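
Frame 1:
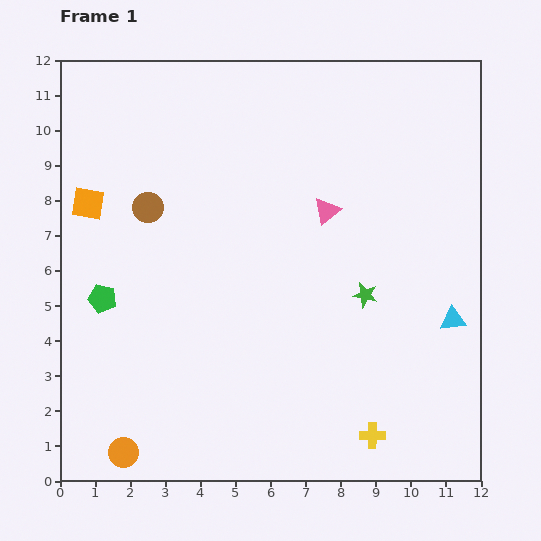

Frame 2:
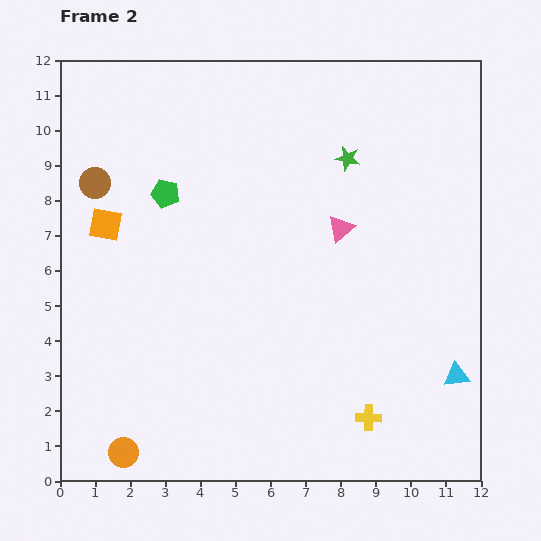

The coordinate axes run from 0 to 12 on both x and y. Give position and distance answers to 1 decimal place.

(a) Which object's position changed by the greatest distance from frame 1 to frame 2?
the green star

(moved 3.9; next 3.5)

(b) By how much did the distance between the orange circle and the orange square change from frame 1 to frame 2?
-0.7

Distance in frame 1: 7.2. Distance in frame 2: 6.5.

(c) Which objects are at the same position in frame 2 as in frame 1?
the orange circle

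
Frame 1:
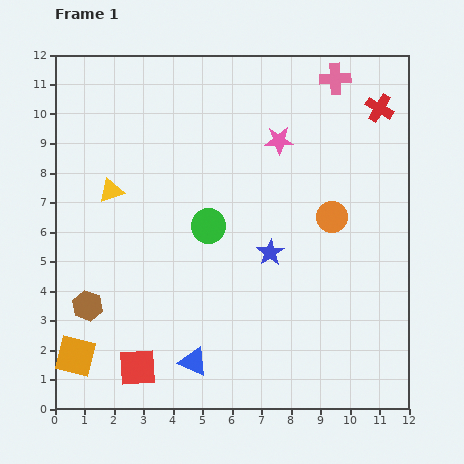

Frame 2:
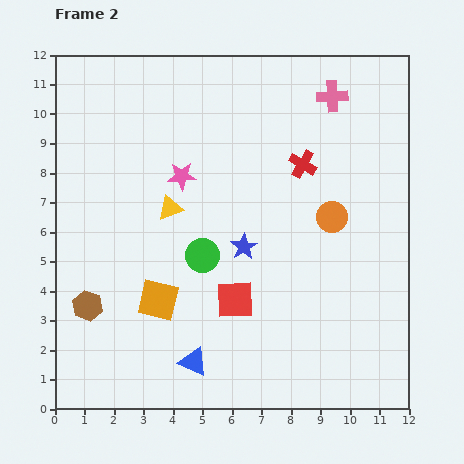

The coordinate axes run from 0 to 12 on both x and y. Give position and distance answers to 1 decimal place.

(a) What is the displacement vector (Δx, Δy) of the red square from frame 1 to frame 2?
(3.3, 2.3)

The red square was at (2.8, 1.4) in frame 1 and (6.1, 3.7) in frame 2.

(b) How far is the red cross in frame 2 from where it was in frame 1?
3.2

The red cross moved from (11.0, 10.2) to (8.4, 8.3), a distance of √(2.6² + 1.9²) ≈ 3.2.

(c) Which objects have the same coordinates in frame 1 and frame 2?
the brown hexagon, the blue triangle, the orange circle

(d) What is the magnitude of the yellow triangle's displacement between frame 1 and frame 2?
2.1

The yellow triangle moved from (1.9, 7.4) to (3.9, 6.8), a distance of √(2.0² + 0.6²) ≈ 2.1.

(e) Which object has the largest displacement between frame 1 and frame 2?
the red square

(moved 4.0; next 3.5)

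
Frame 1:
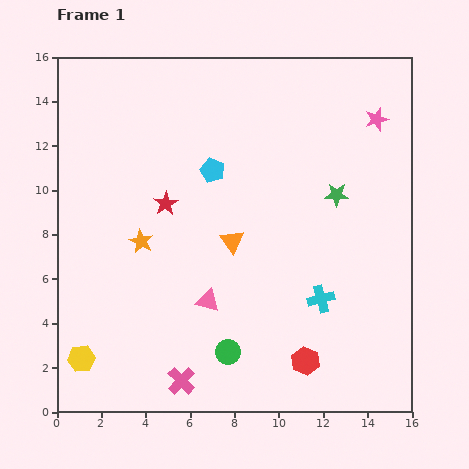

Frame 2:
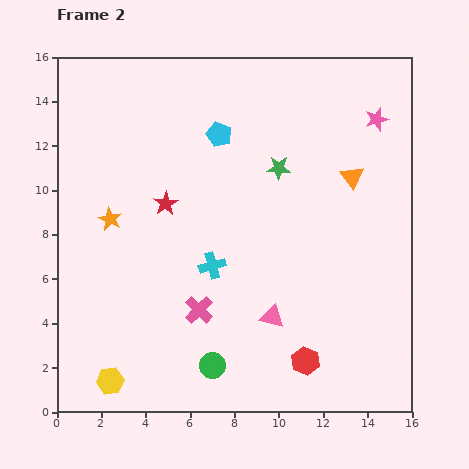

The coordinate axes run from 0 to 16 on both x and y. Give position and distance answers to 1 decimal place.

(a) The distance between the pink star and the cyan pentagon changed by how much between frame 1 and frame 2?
-0.6

Distance in frame 1: 7.7. Distance in frame 2: 7.1.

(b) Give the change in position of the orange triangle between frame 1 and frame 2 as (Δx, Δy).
(5.4, 2.9)

The orange triangle was at (7.9, 7.7) in frame 1 and (13.3, 10.6) in frame 2.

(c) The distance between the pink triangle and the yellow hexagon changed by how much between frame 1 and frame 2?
+1.6

Distance in frame 1: 6.3. Distance in frame 2: 7.9.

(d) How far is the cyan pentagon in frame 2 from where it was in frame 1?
1.6

The cyan pentagon moved from (7.0, 10.9) to (7.3, 12.5), a distance of √(0.3² + 1.6²) ≈ 1.6.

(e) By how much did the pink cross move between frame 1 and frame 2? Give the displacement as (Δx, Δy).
(0.8, 3.2)

The pink cross was at (5.6, 1.4) in frame 1 and (6.4, 4.6) in frame 2.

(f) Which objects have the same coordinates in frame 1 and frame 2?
the red hexagon, the red star, the pink star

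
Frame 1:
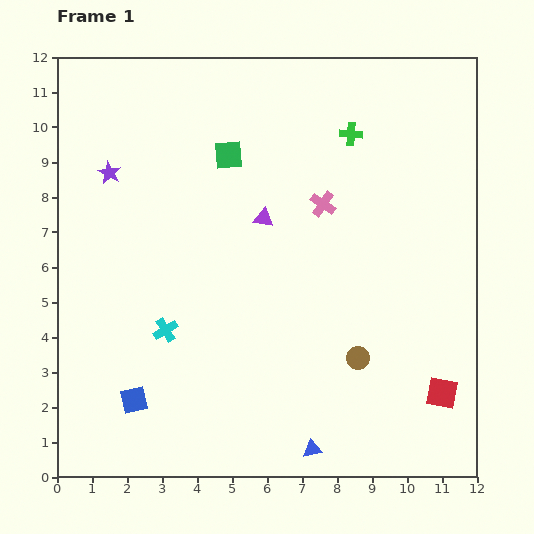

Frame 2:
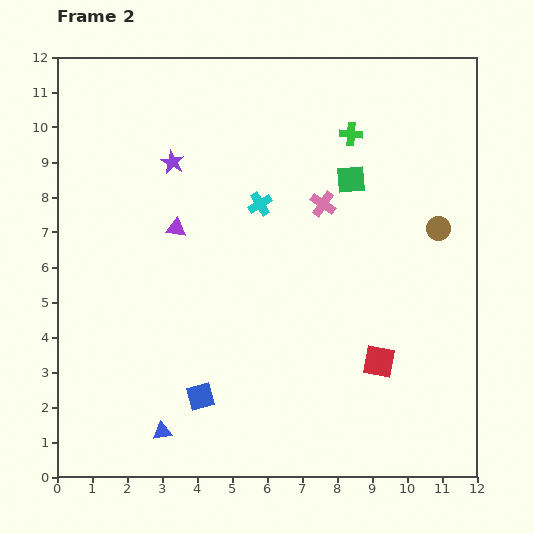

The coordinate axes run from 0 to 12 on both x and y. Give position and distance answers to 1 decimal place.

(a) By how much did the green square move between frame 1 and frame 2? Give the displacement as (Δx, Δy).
(3.5, -0.7)

The green square was at (4.9, 9.2) in frame 1 and (8.4, 8.5) in frame 2.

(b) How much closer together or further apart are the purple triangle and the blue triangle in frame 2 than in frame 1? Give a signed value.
-0.9

Distance in frame 1: 6.7. Distance in frame 2: 5.8.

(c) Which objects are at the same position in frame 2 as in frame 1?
the green cross, the pink cross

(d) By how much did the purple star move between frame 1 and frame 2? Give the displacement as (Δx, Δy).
(1.8, 0.3)

The purple star was at (1.5, 8.7) in frame 1 and (3.3, 9.0) in frame 2.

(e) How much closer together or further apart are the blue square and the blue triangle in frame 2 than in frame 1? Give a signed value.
-3.8

Distance in frame 1: 5.3. Distance in frame 2: 1.5.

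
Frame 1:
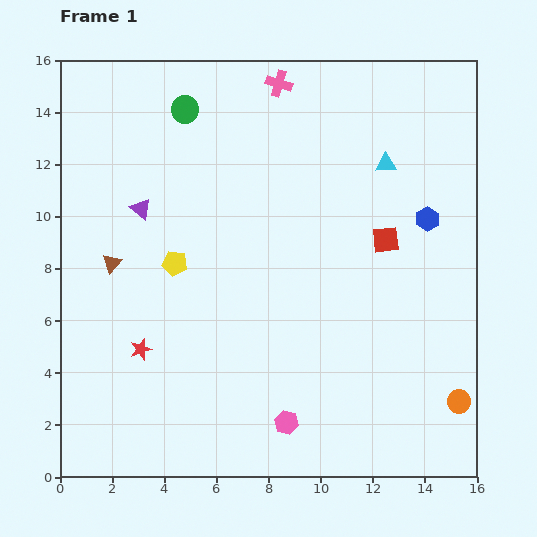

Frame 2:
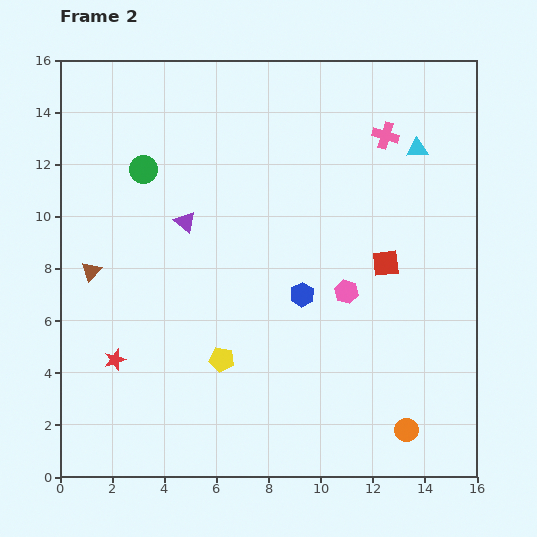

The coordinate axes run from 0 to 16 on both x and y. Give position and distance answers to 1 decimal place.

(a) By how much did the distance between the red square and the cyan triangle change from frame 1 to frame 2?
+1.7

Distance in frame 1: 2.9. Distance in frame 2: 4.6.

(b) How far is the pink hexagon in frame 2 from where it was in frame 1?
5.5

The pink hexagon moved from (8.7, 2.1) to (11.0, 7.1), a distance of √(2.3² + 5.0²) ≈ 5.5.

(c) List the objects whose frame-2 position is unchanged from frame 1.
none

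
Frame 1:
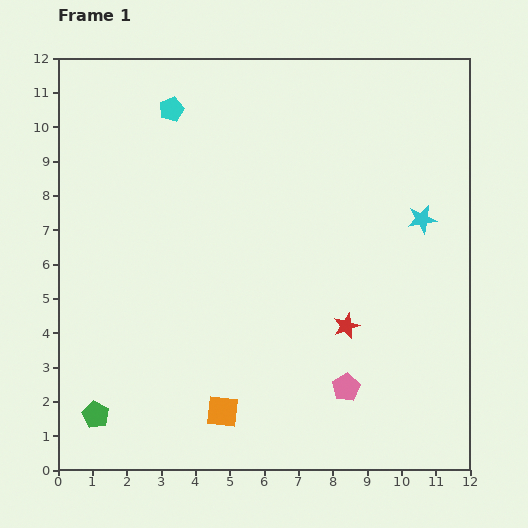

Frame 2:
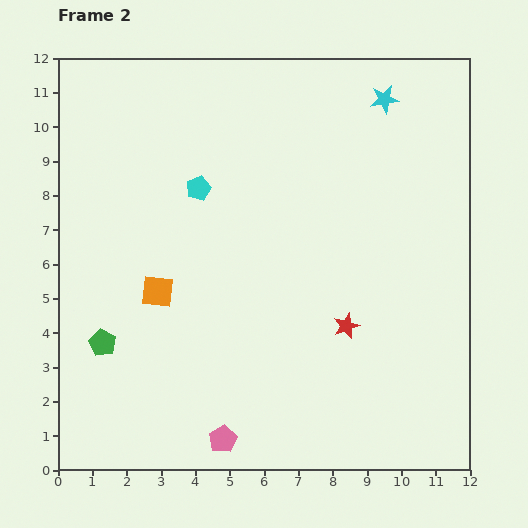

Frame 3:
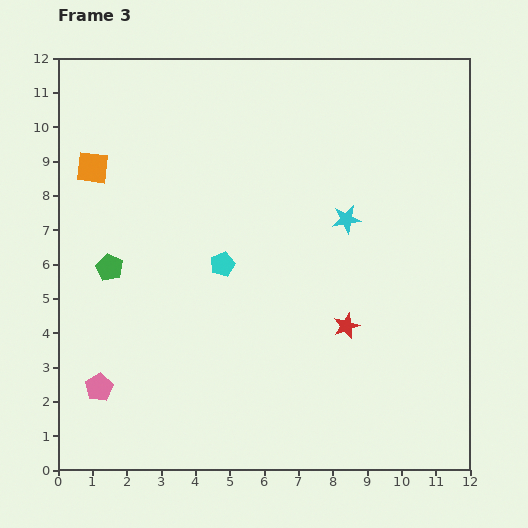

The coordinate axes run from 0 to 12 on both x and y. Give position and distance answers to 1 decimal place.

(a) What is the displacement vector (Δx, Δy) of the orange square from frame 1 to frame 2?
(-1.9, 3.5)

The orange square was at (4.8, 1.7) in frame 1 and (2.9, 5.2) in frame 2.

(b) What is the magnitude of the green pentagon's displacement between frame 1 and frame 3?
4.3

The green pentagon moved from (1.1, 1.6) to (1.5, 5.9), a distance of √(0.4² + 4.3²) ≈ 4.3.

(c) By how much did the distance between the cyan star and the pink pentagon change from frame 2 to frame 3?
-2.3

Distance in frame 2: 11.0. Distance in frame 3: 8.7.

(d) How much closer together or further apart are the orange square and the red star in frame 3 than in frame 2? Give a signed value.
+3.1

Distance in frame 2: 5.6. Distance in frame 3: 8.7.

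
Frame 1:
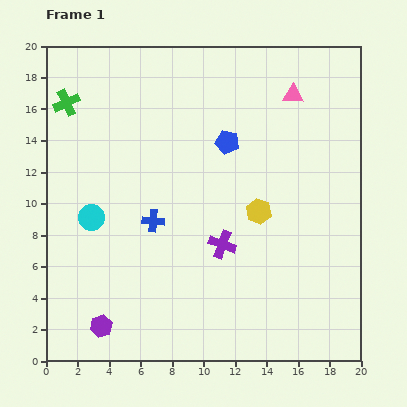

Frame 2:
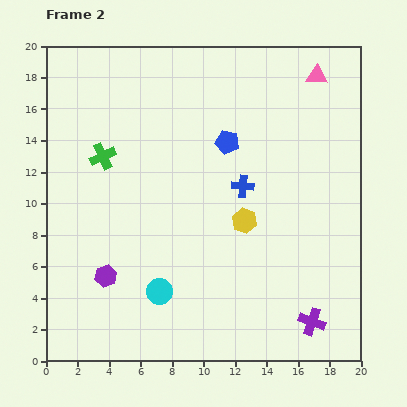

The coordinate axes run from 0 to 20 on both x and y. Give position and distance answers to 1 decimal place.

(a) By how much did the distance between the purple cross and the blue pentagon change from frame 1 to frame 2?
+6.1

Distance in frame 1: 6.5. Distance in frame 2: 12.6.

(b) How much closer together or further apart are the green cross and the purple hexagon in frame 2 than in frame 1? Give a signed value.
-6.8

Distance in frame 1: 14.4. Distance in frame 2: 7.6.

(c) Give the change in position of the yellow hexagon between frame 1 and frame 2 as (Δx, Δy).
(-0.9, -0.6)

The yellow hexagon was at (13.5, 9.5) in frame 1 and (12.6, 8.9) in frame 2.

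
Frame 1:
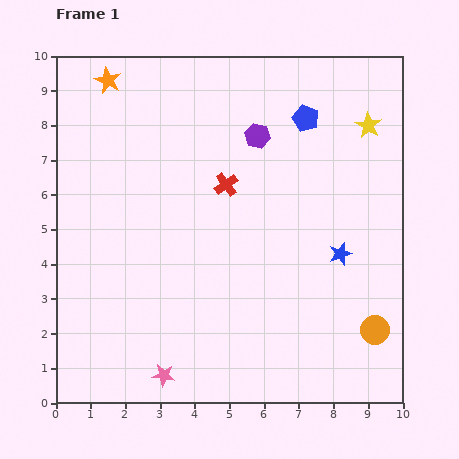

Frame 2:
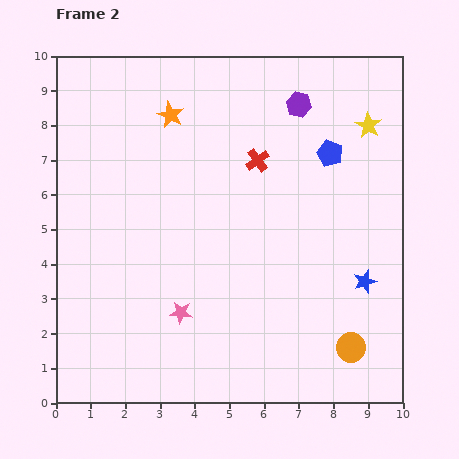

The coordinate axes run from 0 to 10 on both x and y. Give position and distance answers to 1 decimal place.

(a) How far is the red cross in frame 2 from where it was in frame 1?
1.1

The red cross moved from (4.9, 6.3) to (5.8, 7.0), a distance of √(0.9² + 0.7²) ≈ 1.1.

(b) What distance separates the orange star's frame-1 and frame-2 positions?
2.1

The orange star moved from (1.5, 9.3) to (3.3, 8.3), a distance of √(1.8² + 1.0²) ≈ 2.1.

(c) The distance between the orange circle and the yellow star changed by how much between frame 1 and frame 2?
+0.5

Distance in frame 1: 5.9. Distance in frame 2: 6.4.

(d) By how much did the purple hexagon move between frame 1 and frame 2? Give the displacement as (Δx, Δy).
(1.2, 0.9)

The purple hexagon was at (5.8, 7.7) in frame 1 and (7.0, 8.6) in frame 2.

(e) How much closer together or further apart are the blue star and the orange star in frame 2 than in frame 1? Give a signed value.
-1.0

Distance in frame 1: 8.4. Distance in frame 2: 7.4.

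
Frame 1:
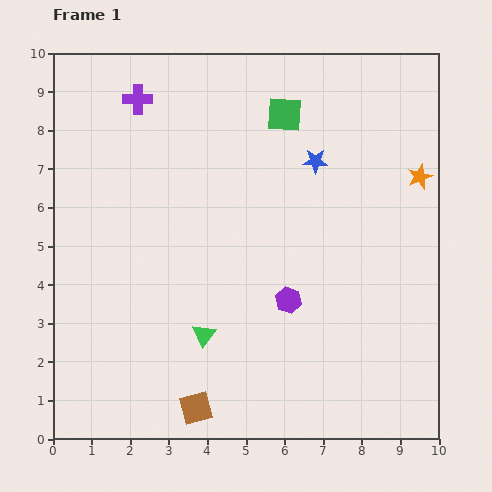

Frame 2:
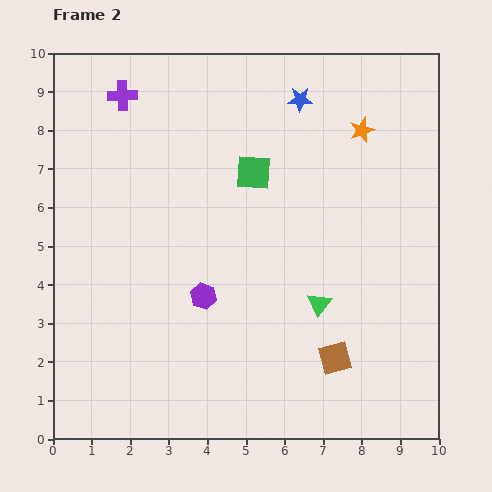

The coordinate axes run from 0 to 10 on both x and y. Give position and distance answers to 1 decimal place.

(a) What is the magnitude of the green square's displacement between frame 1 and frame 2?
1.7

The green square moved from (6.0, 8.4) to (5.2, 6.9), a distance of √(0.8² + 1.5²) ≈ 1.7.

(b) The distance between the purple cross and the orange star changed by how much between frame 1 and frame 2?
-1.3

Distance in frame 1: 7.6. Distance in frame 2: 6.3.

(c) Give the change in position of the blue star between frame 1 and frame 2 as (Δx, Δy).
(-0.4, 1.6)

The blue star was at (6.8, 7.2) in frame 1 and (6.4, 8.8) in frame 2.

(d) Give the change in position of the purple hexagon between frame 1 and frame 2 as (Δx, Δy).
(-2.2, 0.1)

The purple hexagon was at (6.1, 3.6) in frame 1 and (3.9, 3.7) in frame 2.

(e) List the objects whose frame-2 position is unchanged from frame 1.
none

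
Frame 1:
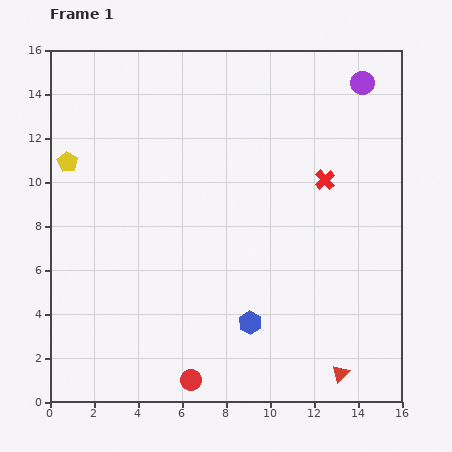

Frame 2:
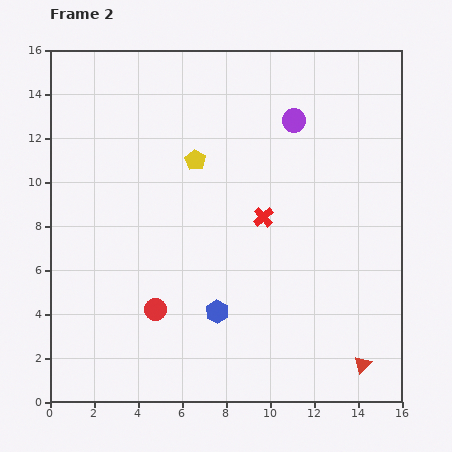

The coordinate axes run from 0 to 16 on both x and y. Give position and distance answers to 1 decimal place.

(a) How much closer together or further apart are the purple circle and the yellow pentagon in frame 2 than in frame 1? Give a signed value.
-9.1

Distance in frame 1: 13.9. Distance in frame 2: 4.8.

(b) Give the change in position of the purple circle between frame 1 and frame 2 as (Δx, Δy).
(-3.1, -1.7)

The purple circle was at (14.2, 14.5) in frame 1 and (11.1, 12.8) in frame 2.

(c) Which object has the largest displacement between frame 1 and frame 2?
the yellow pentagon

(moved 5.8; next 3.6)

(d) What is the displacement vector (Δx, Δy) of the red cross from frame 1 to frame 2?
(-2.8, -1.7)

The red cross was at (12.5, 10.1) in frame 1 and (9.7, 8.4) in frame 2.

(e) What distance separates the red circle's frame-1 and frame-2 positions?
3.6

The red circle moved from (6.4, 1.0) to (4.8, 4.2), a distance of √(1.6² + 3.2²) ≈ 3.6.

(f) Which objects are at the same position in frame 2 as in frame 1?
none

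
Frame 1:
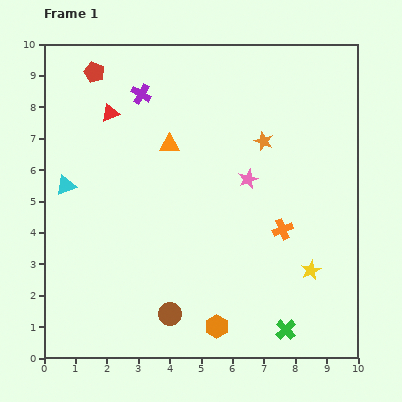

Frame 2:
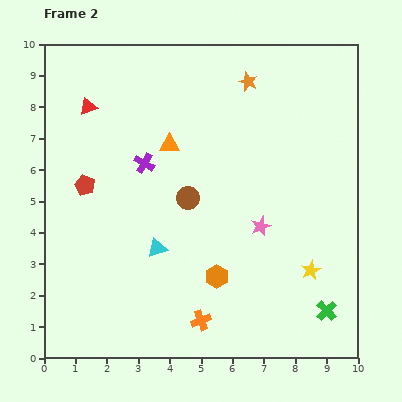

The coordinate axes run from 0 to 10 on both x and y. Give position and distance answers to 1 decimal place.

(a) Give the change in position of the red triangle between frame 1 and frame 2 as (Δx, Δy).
(-0.7, 0.2)

The red triangle was at (2.1, 7.8) in frame 1 and (1.4, 8.0) in frame 2.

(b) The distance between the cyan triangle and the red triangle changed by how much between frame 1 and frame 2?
+2.3

Distance in frame 1: 2.7. Distance in frame 2: 5.0.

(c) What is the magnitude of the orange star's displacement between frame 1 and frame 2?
2.0

The orange star moved from (7.0, 6.9) to (6.5, 8.8), a distance of √(0.5² + 1.9²) ≈ 2.0.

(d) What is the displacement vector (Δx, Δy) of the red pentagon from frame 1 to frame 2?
(-0.3, -3.6)

The red pentagon was at (1.6, 9.1) in frame 1 and (1.3, 5.5) in frame 2.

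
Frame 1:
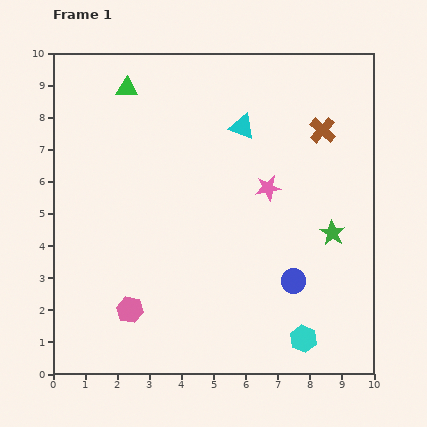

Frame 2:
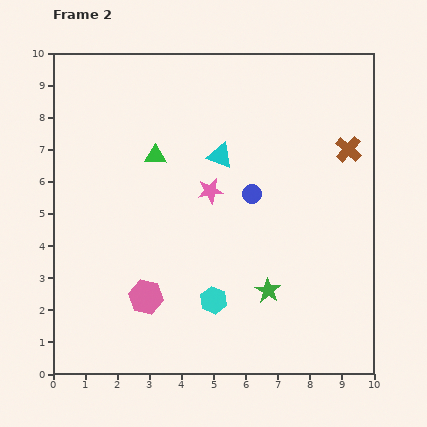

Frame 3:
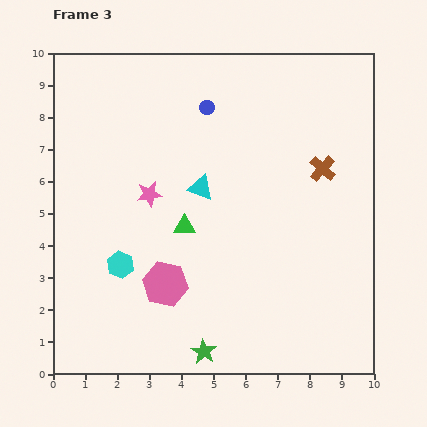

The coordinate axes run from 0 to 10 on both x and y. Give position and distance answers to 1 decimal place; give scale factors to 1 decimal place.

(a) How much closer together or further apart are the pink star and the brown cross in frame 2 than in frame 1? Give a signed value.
+2.0

Distance in frame 1: 2.5. Distance in frame 2: 4.5.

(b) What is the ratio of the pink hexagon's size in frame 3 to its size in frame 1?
1.7×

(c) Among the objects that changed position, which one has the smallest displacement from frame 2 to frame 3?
the pink hexagon

(moved 0.7)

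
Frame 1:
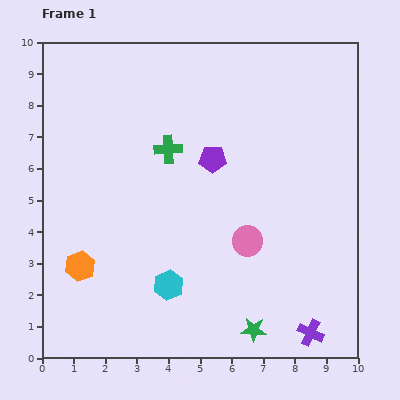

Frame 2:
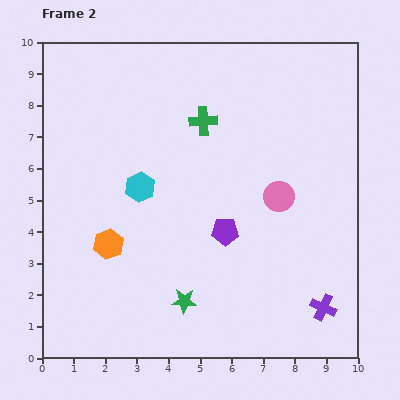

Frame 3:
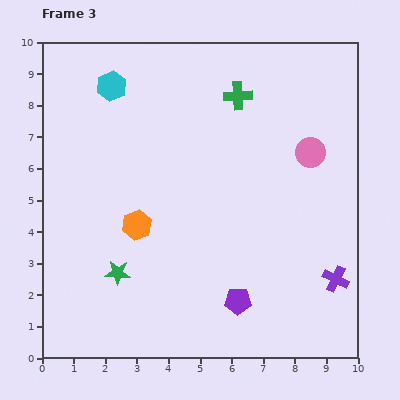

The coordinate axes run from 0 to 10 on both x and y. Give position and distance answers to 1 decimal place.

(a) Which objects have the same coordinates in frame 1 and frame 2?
none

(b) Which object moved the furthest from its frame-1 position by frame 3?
the cyan hexagon

(moved 6.6; next 4.7)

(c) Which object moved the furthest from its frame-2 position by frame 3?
the cyan hexagon

(moved 3.3; next 2.3)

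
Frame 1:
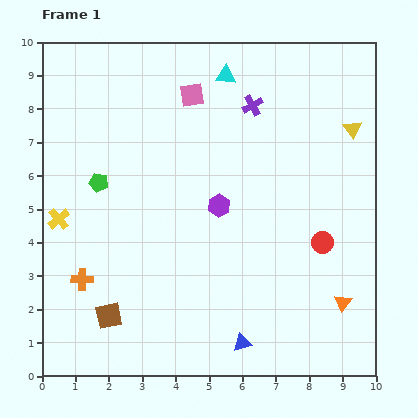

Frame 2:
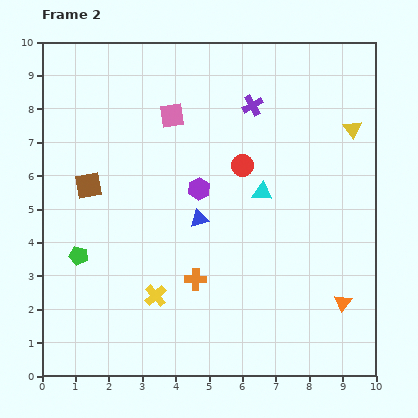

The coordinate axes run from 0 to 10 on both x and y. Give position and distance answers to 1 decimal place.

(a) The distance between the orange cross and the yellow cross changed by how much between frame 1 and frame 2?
-0.6

Distance in frame 1: 1.9. Distance in frame 2: 1.3.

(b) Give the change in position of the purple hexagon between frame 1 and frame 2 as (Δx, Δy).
(-0.6, 0.5)

The purple hexagon was at (5.3, 5.1) in frame 1 and (4.7, 5.6) in frame 2.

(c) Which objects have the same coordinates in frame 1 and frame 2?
the purple cross, the yellow triangle, the orange triangle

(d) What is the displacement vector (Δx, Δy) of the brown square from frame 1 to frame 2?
(-0.6, 3.9)

The brown square was at (2.0, 1.8) in frame 1 and (1.4, 5.7) in frame 2.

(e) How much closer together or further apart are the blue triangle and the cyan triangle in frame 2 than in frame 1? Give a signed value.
-5.9

Distance in frame 1: 8.0. Distance in frame 2: 2.1.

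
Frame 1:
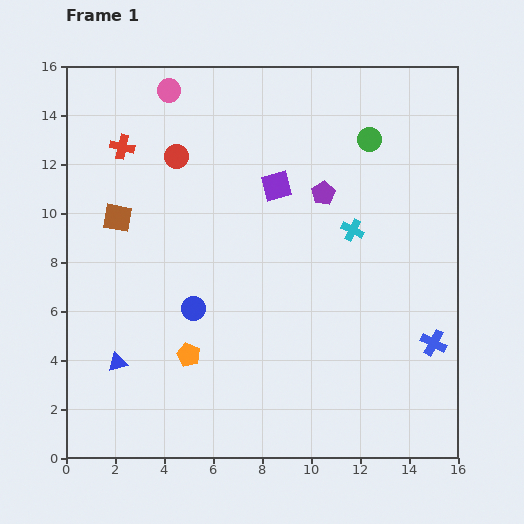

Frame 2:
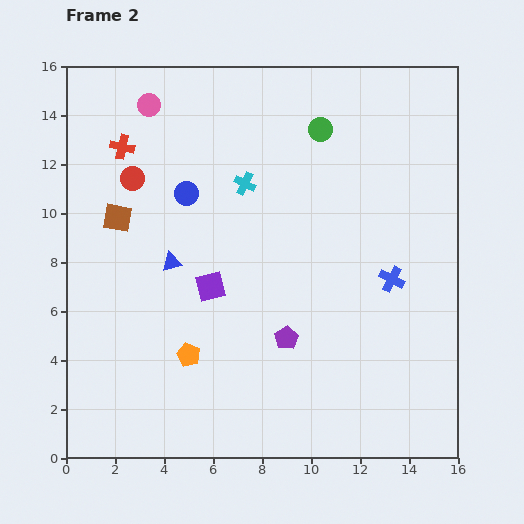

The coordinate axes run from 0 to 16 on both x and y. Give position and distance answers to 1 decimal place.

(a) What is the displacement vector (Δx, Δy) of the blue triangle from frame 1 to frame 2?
(2.2, 4.1)

The blue triangle was at (2.1, 3.9) in frame 1 and (4.3, 8.0) in frame 2.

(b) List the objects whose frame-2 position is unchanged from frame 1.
the brown square, the orange pentagon, the red cross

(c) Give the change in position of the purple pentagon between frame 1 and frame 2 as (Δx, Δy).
(-1.5, -5.9)

The purple pentagon was at (10.5, 10.8) in frame 1 and (9.0, 4.9) in frame 2.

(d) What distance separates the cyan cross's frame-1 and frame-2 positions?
4.8

The cyan cross moved from (11.7, 9.3) to (7.3, 11.2), a distance of √(4.4² + 1.9²) ≈ 4.8.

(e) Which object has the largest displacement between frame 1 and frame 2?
the purple pentagon

(moved 6.1; next 4.9)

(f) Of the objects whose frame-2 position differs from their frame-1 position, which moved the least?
the pink circle

(moved 1.0)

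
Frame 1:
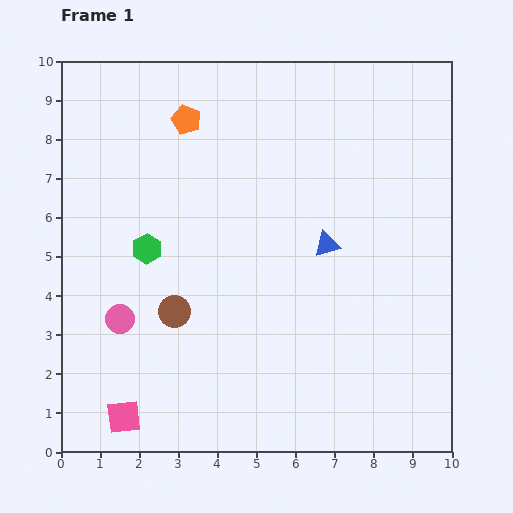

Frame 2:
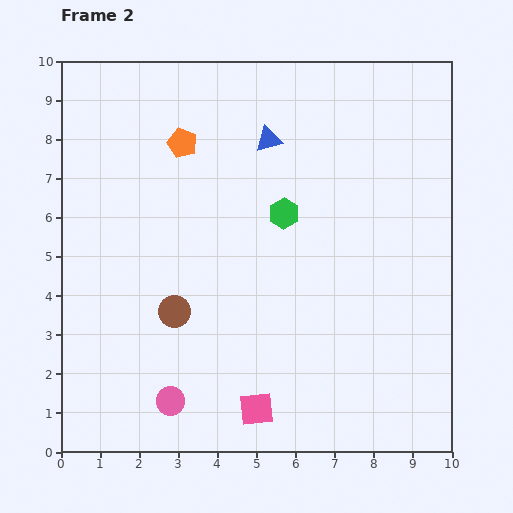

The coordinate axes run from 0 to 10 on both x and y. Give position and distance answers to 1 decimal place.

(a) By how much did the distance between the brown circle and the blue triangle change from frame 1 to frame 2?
+0.7

Distance in frame 1: 4.3. Distance in frame 2: 5.0.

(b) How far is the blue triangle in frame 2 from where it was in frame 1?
3.1

The blue triangle moved from (6.8, 5.3) to (5.3, 8.0), a distance of √(1.5² + 2.7²) ≈ 3.1.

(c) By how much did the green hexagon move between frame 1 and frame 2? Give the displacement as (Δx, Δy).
(3.5, 0.9)

The green hexagon was at (2.2, 5.2) in frame 1 and (5.7, 6.1) in frame 2.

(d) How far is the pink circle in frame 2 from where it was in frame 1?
2.5

The pink circle moved from (1.5, 3.4) to (2.8, 1.3), a distance of √(1.3² + 2.1²) ≈ 2.5.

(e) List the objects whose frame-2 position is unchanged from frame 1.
the brown circle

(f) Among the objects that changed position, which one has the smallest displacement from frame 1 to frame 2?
the orange pentagon

(moved 0.6)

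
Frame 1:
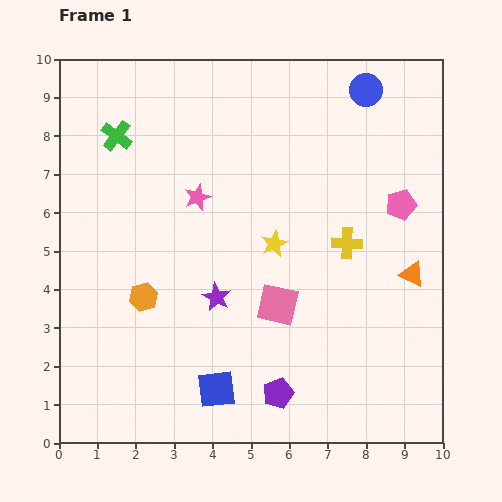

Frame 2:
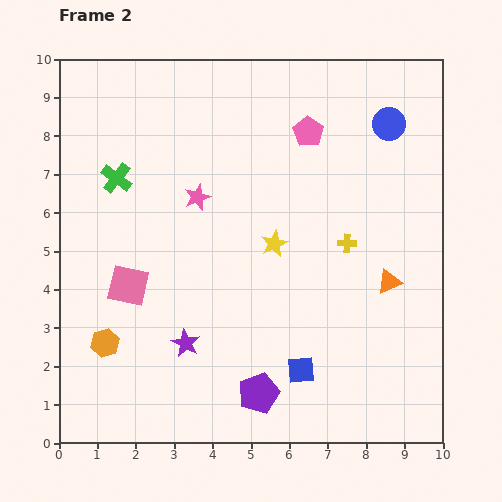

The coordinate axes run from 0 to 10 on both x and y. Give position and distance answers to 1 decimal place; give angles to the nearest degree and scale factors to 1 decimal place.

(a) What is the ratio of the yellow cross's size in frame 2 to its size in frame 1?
0.6×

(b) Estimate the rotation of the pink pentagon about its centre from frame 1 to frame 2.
25° counter-clockwise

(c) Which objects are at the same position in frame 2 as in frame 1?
the yellow star, the pink star, the yellow cross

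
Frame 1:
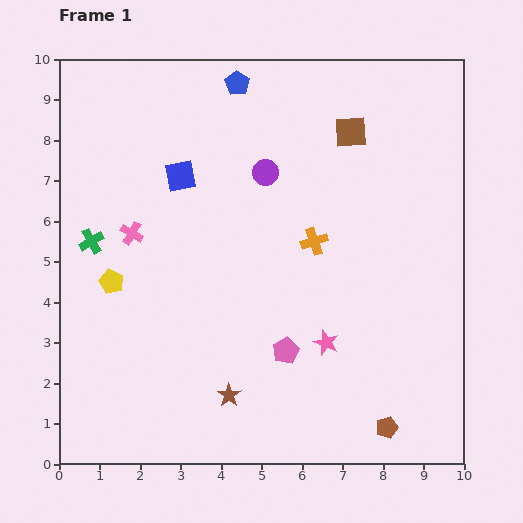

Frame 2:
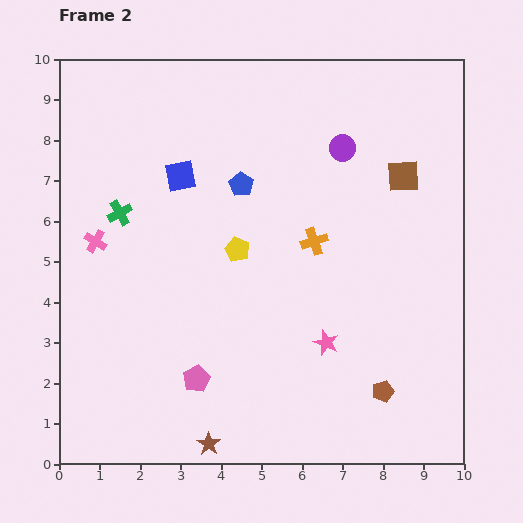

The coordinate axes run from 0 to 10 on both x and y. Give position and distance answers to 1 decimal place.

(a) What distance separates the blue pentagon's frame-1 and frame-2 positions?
2.5

The blue pentagon moved from (4.4, 9.4) to (4.5, 6.9), a distance of √(0.1² + 2.5²) ≈ 2.5.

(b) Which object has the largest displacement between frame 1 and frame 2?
the yellow pentagon

(moved 3.2; next 2.5)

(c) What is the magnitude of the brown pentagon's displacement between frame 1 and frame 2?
0.9

The brown pentagon moved from (8.1, 0.9) to (8.0, 1.8), a distance of √(0.1² + 0.9²) ≈ 0.9.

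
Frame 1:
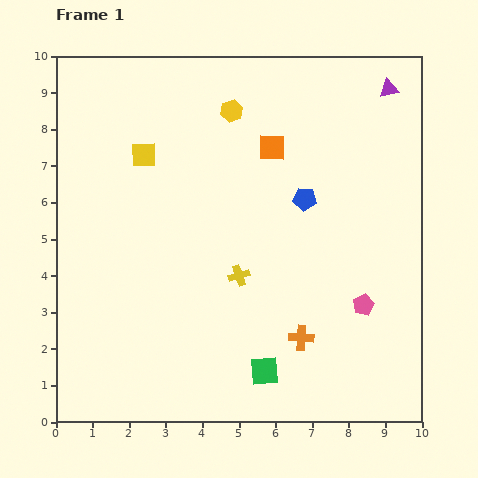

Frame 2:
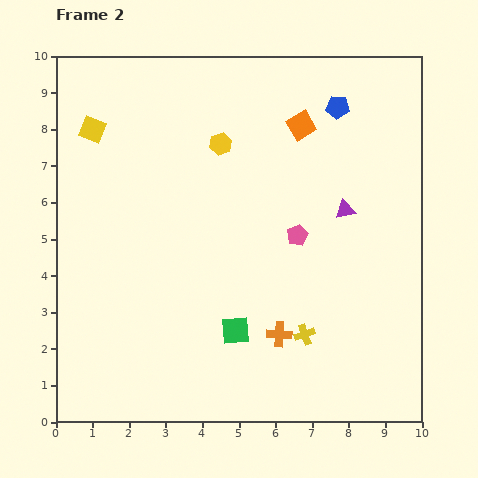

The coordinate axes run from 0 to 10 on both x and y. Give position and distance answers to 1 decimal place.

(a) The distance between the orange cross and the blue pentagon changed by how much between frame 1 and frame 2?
+2.6

Distance in frame 1: 3.8. Distance in frame 2: 6.4.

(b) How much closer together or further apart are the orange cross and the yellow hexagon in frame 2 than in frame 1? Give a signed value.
-1.1

Distance in frame 1: 6.5. Distance in frame 2: 5.4.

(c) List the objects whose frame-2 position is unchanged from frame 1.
none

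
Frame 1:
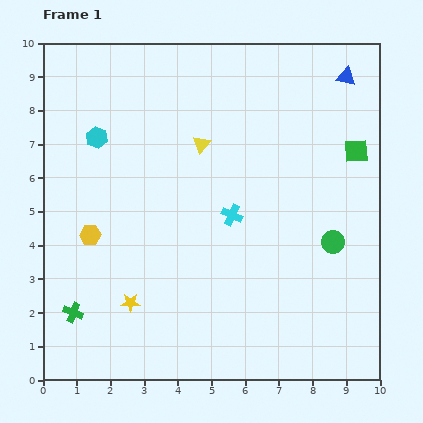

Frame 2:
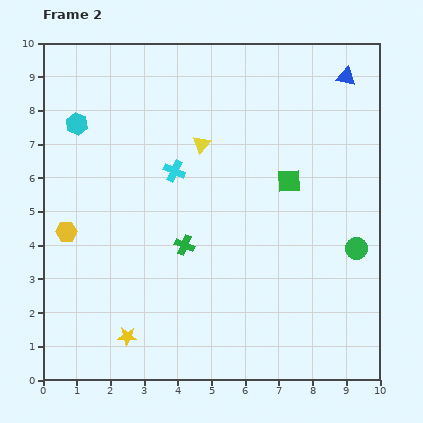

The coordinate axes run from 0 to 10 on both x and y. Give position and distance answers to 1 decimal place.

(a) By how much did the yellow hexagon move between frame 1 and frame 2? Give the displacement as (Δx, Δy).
(-0.7, 0.1)

The yellow hexagon was at (1.4, 4.3) in frame 1 and (0.7, 4.4) in frame 2.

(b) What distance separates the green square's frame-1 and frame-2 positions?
2.2

The green square moved from (9.3, 6.8) to (7.3, 5.9), a distance of √(2.0² + 0.9²) ≈ 2.2.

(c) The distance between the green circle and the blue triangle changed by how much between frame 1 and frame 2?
+0.2

Distance in frame 1: 4.9. Distance in frame 2: 5.1.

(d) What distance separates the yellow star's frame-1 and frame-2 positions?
1.0

The yellow star moved from (2.6, 2.3) to (2.5, 1.3), a distance of √(0.1² + 1.0²) ≈ 1.0.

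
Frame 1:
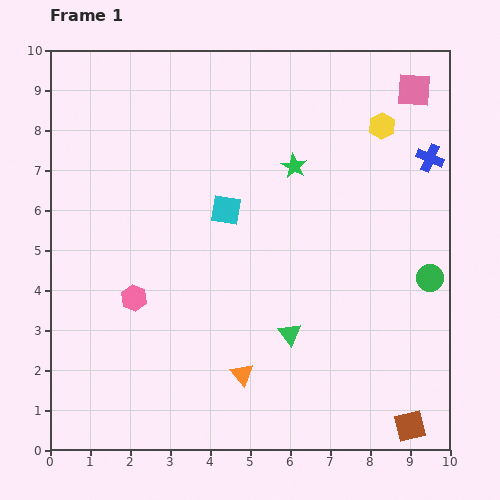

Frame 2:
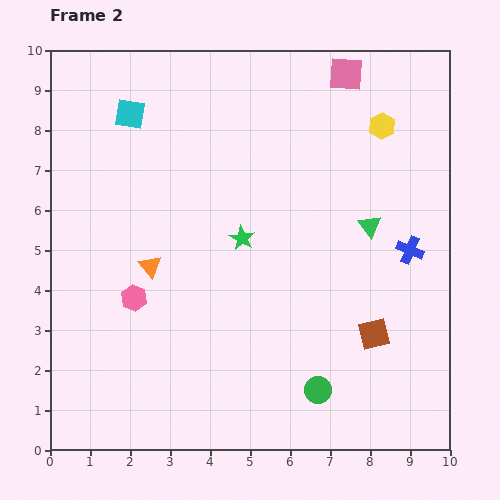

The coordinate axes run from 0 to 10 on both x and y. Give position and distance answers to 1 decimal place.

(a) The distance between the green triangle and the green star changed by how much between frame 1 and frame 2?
-1.0

Distance in frame 1: 4.2. Distance in frame 2: 3.2.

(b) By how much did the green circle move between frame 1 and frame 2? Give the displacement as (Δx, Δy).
(-2.8, -2.8)

The green circle was at (9.5, 4.3) in frame 1 and (6.7, 1.5) in frame 2.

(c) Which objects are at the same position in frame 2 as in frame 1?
the pink hexagon, the yellow hexagon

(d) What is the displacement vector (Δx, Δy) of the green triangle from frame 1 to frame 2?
(2.0, 2.7)

The green triangle was at (6.0, 2.9) in frame 1 and (8.0, 5.6) in frame 2.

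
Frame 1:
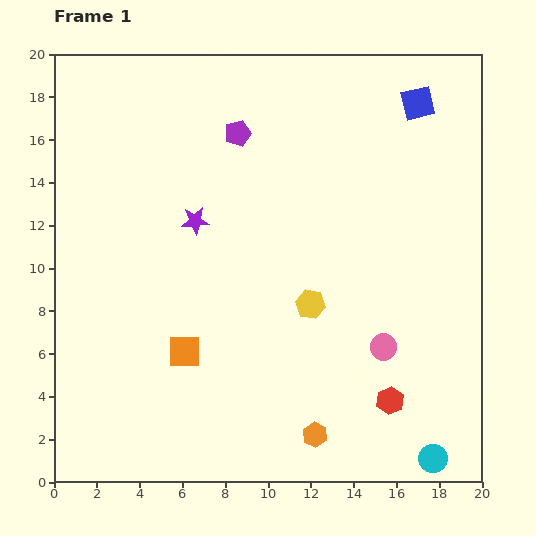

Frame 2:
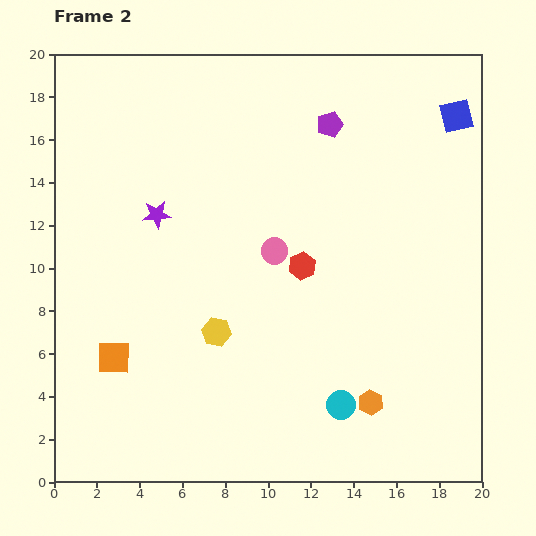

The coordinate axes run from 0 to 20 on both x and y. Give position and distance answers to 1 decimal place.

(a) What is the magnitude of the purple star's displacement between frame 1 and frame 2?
1.8

The purple star moved from (6.6, 12.2) to (4.8, 12.5), a distance of √(1.8² + 0.3²) ≈ 1.8.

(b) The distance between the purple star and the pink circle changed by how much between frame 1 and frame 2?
-4.8

Distance in frame 1: 10.6. Distance in frame 2: 5.8.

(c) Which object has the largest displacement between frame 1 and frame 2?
the red hexagon

(moved 7.5; next 6.8)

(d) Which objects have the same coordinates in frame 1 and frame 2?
none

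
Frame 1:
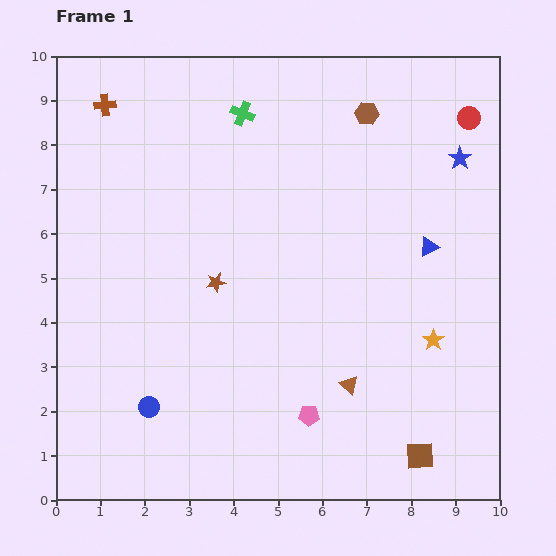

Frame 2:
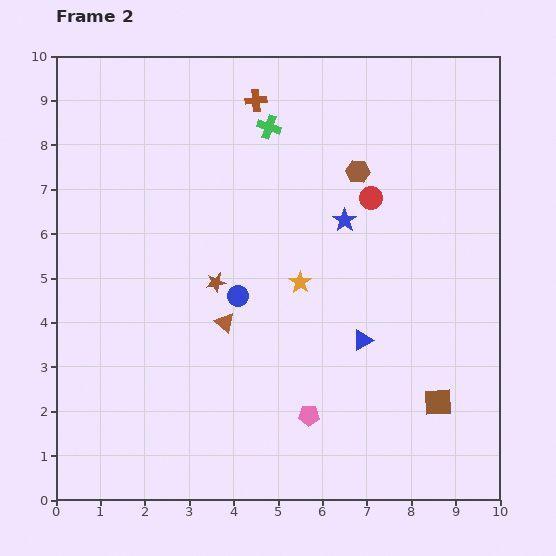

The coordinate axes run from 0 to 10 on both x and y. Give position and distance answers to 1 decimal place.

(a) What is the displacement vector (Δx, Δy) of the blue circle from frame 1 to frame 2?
(2.0, 2.5)

The blue circle was at (2.1, 2.1) in frame 1 and (4.1, 4.6) in frame 2.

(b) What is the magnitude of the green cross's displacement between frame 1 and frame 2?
0.7

The green cross moved from (4.2, 8.7) to (4.8, 8.4), a distance of √(0.6² + 0.3²) ≈ 0.7.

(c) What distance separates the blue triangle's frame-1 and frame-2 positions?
2.6

The blue triangle moved from (8.4, 5.7) to (6.9, 3.6), a distance of √(1.5² + 2.1²) ≈ 2.6.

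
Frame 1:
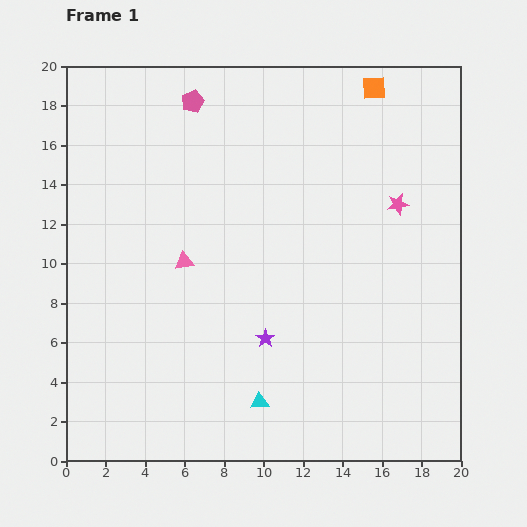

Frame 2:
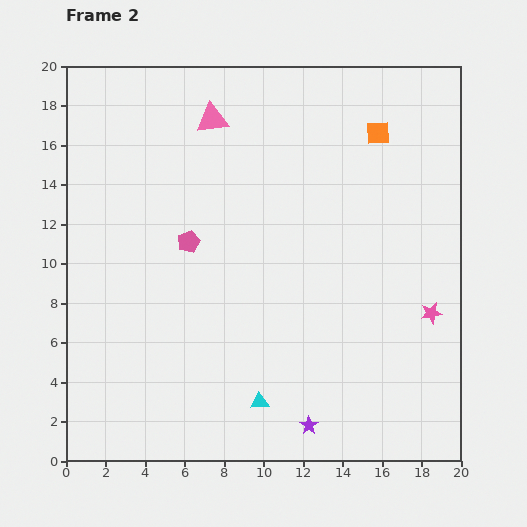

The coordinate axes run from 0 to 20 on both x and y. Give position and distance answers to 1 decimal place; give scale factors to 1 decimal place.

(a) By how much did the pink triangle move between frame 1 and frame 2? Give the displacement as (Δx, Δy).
(1.4, 7.2)

The pink triangle was at (6.0, 10.1) in frame 1 and (7.4, 17.3) in frame 2.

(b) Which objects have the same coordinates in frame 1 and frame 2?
the cyan triangle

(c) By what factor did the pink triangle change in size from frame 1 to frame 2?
1.6×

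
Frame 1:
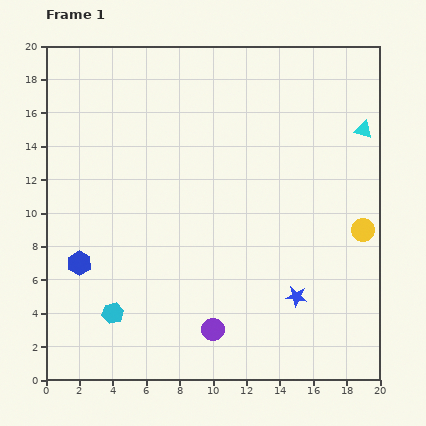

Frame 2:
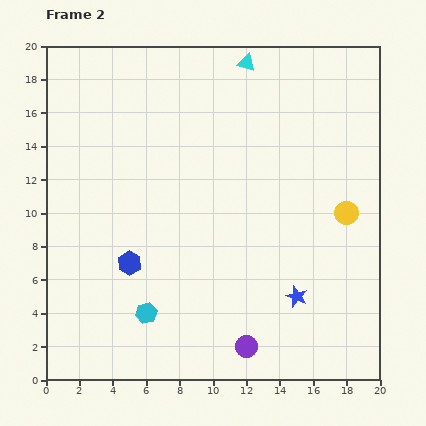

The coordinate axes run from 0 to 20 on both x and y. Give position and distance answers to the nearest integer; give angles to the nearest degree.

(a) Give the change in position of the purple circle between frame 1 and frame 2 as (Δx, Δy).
(2, -1)

The purple circle was at (10, 3) in frame 1 and (12, 2) in frame 2.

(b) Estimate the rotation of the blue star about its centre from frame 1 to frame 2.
15° clockwise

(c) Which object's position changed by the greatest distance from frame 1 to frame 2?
the cyan triangle

(moved 8; next 3)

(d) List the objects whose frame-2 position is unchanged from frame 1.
the blue star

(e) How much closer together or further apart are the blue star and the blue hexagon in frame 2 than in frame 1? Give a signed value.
-3

Distance in frame 1: 13. Distance in frame 2: 10.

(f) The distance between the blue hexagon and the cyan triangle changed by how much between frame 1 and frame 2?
-5

Distance in frame 1: 19. Distance in frame 2: 14.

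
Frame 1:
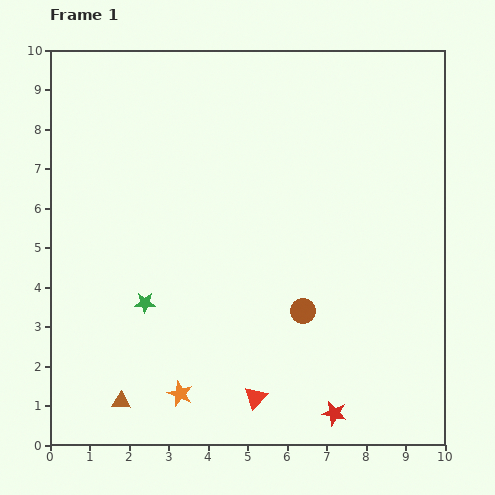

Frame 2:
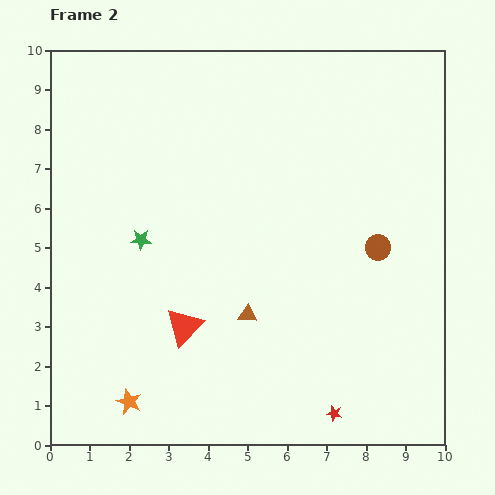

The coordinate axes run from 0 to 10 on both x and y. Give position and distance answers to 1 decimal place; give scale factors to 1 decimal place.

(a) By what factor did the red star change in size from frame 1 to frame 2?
0.6×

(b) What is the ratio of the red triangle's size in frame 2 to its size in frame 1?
1.7×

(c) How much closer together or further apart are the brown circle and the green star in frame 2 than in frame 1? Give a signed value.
+2.0

Distance in frame 1: 4.0. Distance in frame 2: 6.0.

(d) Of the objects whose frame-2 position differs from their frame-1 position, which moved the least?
the orange star

(moved 1.3)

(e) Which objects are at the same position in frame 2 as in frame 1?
the red star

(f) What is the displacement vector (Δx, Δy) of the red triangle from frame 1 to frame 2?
(-1.8, 1.8)

The red triangle was at (5.2, 1.2) in frame 1 and (3.4, 3.0) in frame 2.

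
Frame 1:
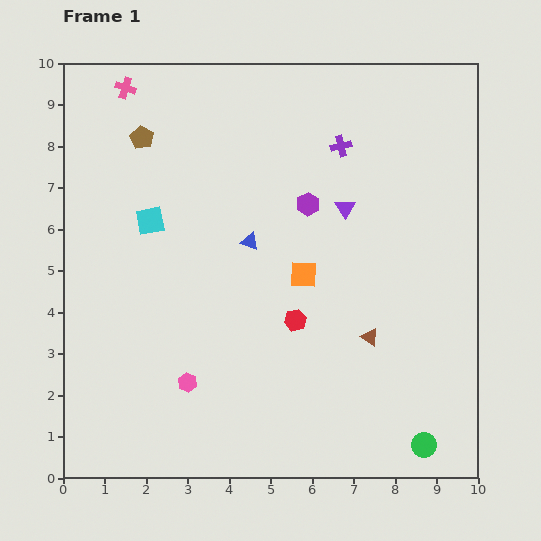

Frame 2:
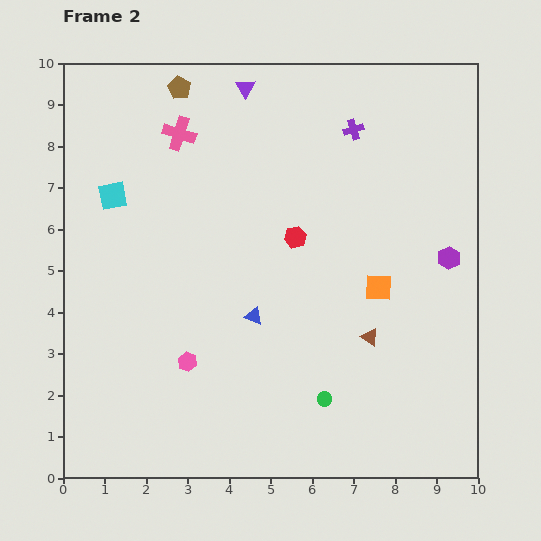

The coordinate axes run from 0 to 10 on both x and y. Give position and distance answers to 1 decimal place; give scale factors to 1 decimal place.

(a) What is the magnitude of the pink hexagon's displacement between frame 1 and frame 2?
0.5

The pink hexagon moved from (3.0, 2.3) to (3.0, 2.8), a distance of √(0.0² + 0.5²) ≈ 0.5.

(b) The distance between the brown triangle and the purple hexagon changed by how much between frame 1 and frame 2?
-0.8

Distance in frame 1: 3.5. Distance in frame 2: 2.7.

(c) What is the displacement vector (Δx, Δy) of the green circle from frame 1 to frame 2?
(-2.4, 1.1)

The green circle was at (8.7, 0.8) in frame 1 and (6.3, 1.9) in frame 2.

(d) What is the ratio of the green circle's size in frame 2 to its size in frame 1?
0.6×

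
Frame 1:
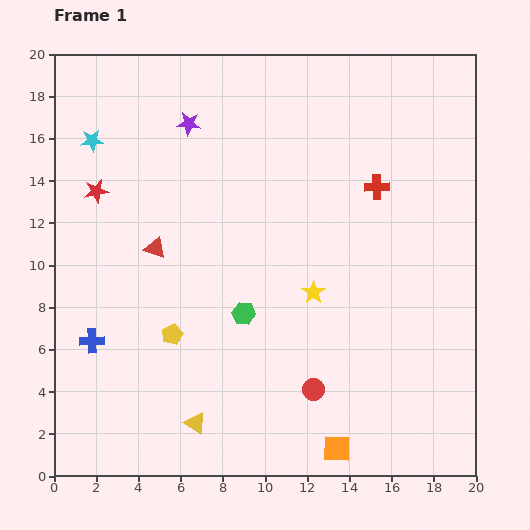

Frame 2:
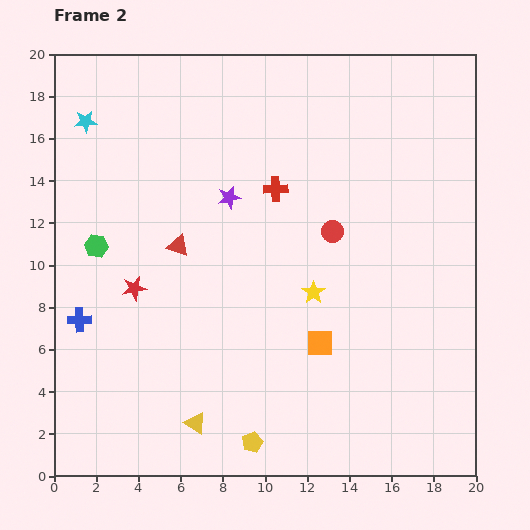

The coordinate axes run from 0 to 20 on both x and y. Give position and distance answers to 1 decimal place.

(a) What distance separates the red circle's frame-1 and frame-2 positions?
7.6

The red circle moved from (12.3, 4.1) to (13.2, 11.6), a distance of √(0.9² + 7.5²) ≈ 7.6.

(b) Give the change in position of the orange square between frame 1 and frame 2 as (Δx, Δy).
(-0.8, 5.0)

The orange square was at (13.4, 1.3) in frame 1 and (12.6, 6.3) in frame 2.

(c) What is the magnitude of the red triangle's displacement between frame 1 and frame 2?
1.1

The red triangle moved from (4.8, 10.8) to (5.9, 10.9), a distance of √(1.1² + 0.1²) ≈ 1.1.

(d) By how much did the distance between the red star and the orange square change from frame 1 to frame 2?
-7.5

Distance in frame 1: 16.7. Distance in frame 2: 9.2.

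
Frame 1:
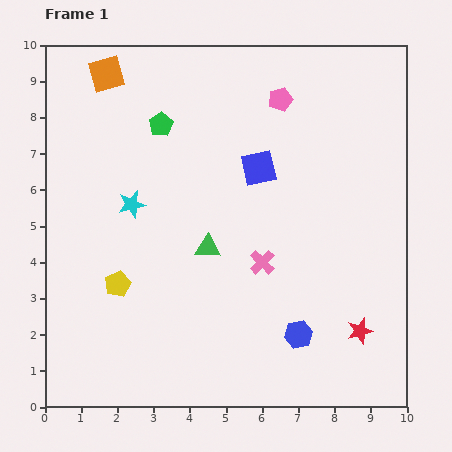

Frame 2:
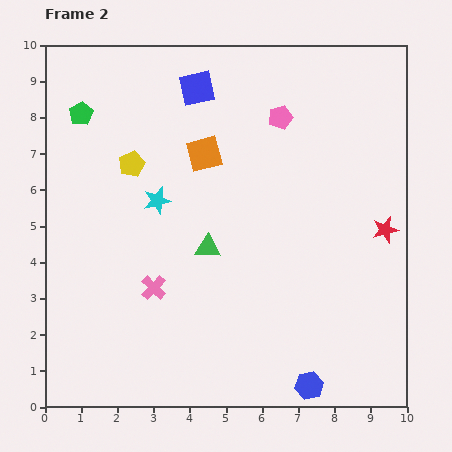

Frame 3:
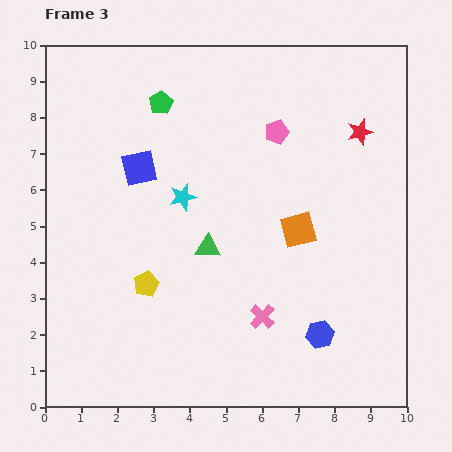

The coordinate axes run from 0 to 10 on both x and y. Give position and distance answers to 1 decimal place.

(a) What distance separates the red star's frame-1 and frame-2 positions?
2.9

The red star moved from (8.7, 2.1) to (9.4, 4.9), a distance of √(0.7² + 2.8²) ≈ 2.9.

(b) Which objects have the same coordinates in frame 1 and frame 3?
the green triangle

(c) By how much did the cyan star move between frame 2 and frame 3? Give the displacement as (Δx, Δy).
(0.7, 0.1)

The cyan star was at (3.1, 5.7) in frame 2 and (3.8, 5.8) in frame 3.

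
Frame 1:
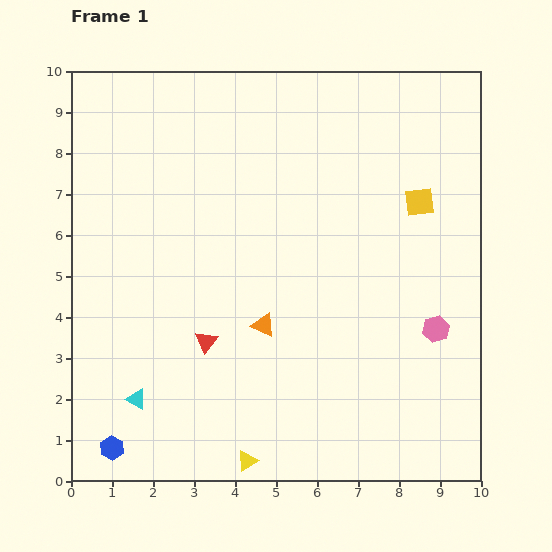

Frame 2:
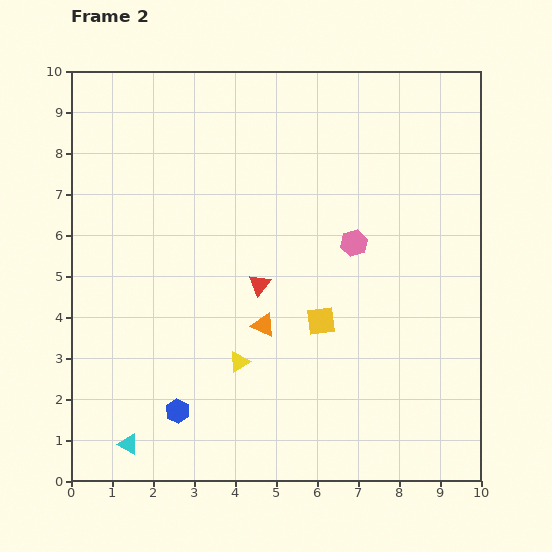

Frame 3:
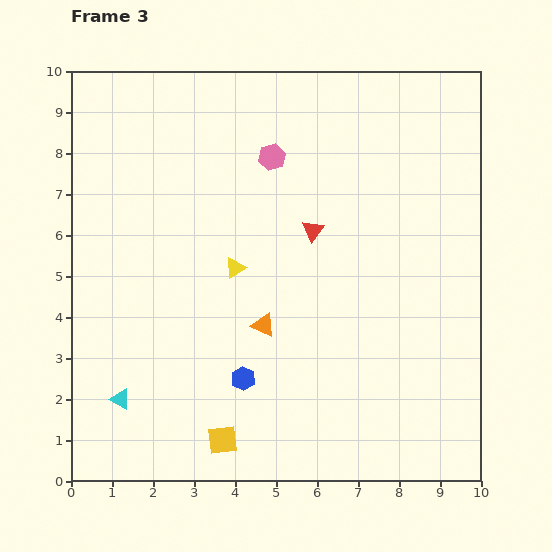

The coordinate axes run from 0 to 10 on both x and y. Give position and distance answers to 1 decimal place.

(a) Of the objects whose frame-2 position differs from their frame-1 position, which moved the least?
the cyan triangle

(moved 1.1)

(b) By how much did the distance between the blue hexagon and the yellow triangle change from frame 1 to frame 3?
-0.6

Distance in frame 1: 3.3. Distance in frame 3: 2.7.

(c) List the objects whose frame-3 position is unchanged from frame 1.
the orange triangle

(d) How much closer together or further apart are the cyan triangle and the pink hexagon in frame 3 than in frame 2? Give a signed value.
-0.4

Distance in frame 2: 7.4. Distance in frame 3: 7.0.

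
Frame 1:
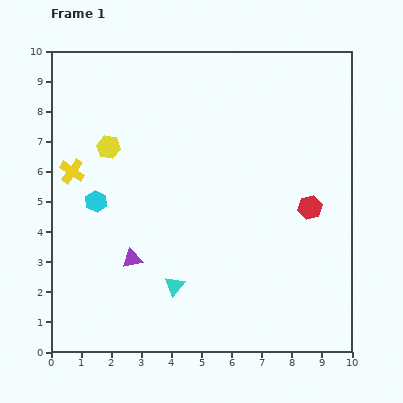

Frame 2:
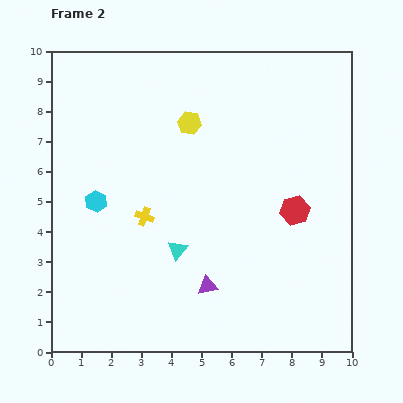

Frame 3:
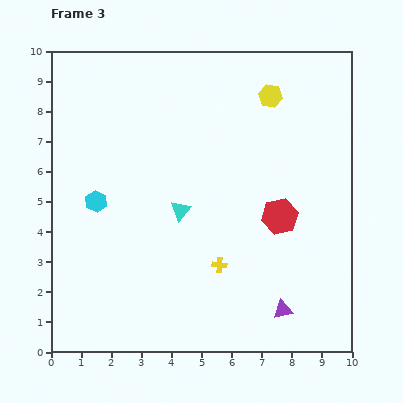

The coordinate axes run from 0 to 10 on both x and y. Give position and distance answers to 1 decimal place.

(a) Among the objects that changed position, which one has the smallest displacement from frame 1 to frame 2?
the red hexagon

(moved 0.5)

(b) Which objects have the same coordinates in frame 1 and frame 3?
the cyan hexagon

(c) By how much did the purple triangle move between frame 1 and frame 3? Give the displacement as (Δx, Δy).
(5.0, -1.7)

The purple triangle was at (2.7, 3.1) in frame 1 and (7.7, 1.4) in frame 3.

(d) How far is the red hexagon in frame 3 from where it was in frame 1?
1.0

The red hexagon moved from (8.6, 4.8) to (7.6, 4.5), a distance of √(1.0² + 0.3²) ≈ 1.0.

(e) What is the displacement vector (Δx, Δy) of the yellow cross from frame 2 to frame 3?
(2.5, -1.6)

The yellow cross was at (3.1, 4.5) in frame 2 and (5.6, 2.9) in frame 3.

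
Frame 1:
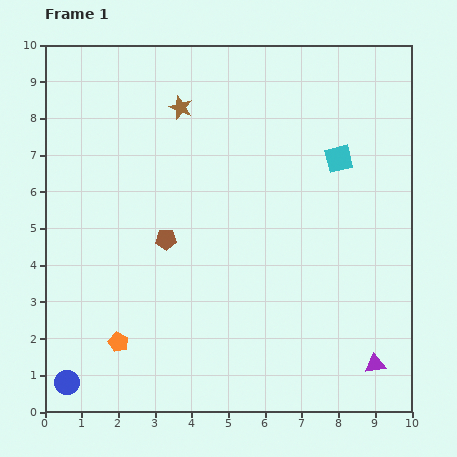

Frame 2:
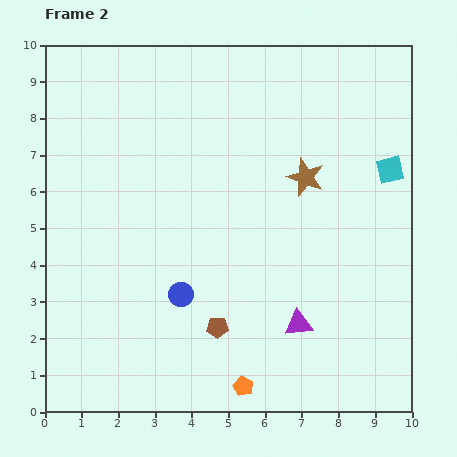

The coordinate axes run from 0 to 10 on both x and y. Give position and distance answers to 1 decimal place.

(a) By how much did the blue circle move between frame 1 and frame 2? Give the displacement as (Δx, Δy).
(3.1, 2.4)

The blue circle was at (0.6, 0.8) in frame 1 and (3.7, 3.2) in frame 2.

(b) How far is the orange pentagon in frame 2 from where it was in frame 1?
3.6

The orange pentagon moved from (2.0, 1.9) to (5.4, 0.7), a distance of √(3.4² + 1.2²) ≈ 3.6.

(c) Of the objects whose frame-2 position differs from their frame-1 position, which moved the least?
the cyan square

(moved 1.4)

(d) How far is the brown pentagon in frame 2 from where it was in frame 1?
2.8

The brown pentagon moved from (3.3, 4.7) to (4.7, 2.3), a distance of √(1.4² + 2.4²) ≈ 2.8.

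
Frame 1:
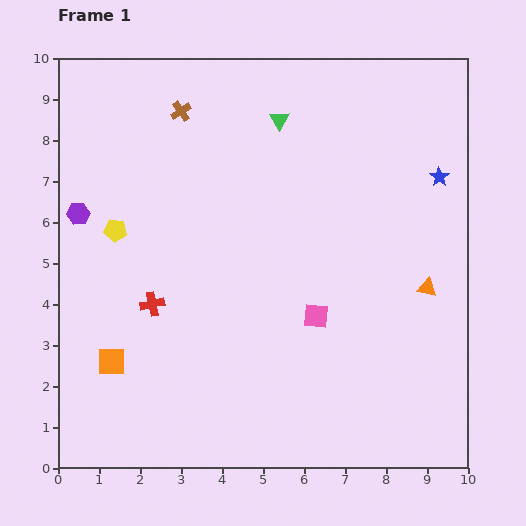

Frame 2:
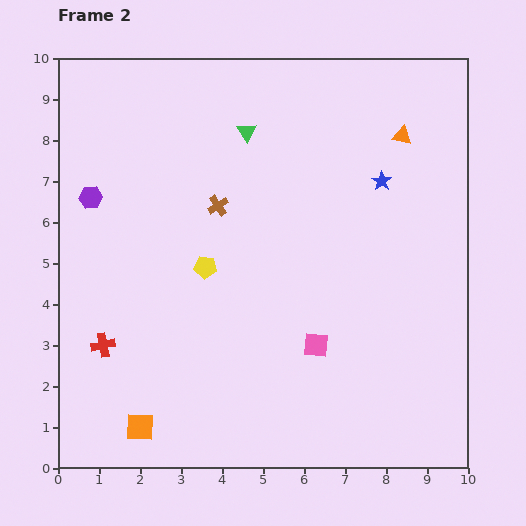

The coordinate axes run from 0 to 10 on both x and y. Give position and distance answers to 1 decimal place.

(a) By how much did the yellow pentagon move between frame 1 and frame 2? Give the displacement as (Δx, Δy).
(2.2, -0.9)

The yellow pentagon was at (1.4, 5.8) in frame 1 and (3.6, 4.9) in frame 2.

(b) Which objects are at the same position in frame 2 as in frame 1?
none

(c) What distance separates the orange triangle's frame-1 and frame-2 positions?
3.7

The orange triangle moved from (9.0, 4.4) to (8.4, 8.1), a distance of √(0.6² + 3.7²) ≈ 3.7.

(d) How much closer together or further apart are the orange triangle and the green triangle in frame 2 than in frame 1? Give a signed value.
-1.7

Distance in frame 1: 5.5. Distance in frame 2: 3.8.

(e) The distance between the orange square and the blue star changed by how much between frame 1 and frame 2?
-0.8

Distance in frame 1: 9.2. Distance in frame 2: 8.4.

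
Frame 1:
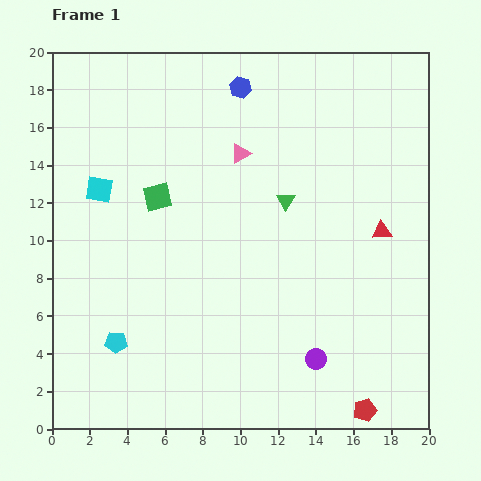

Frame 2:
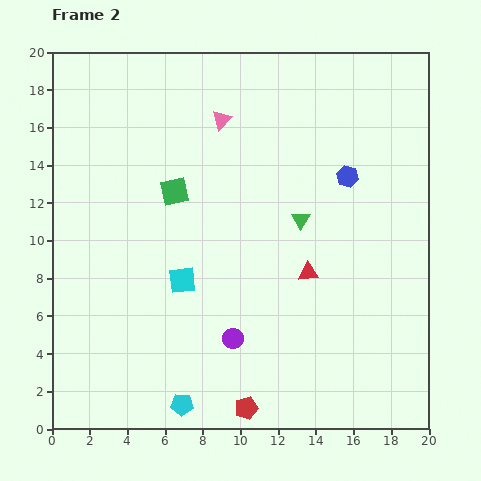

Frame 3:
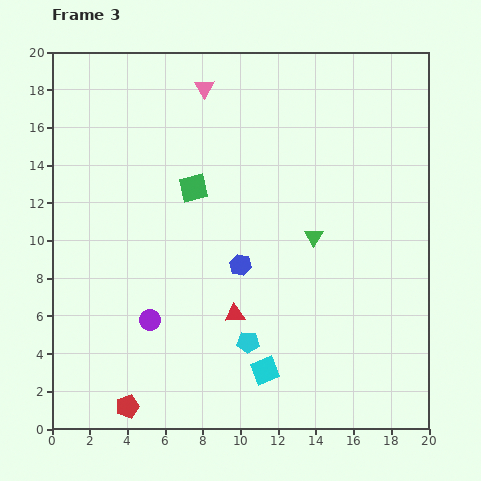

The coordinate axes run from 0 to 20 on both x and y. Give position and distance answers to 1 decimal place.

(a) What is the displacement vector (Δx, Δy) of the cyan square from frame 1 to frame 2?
(4.4, -4.8)

The cyan square was at (2.5, 12.7) in frame 1 and (6.9, 7.9) in frame 2.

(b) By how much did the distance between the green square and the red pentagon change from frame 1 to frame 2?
-3.7

Distance in frame 1: 15.8. Distance in frame 2: 12.1.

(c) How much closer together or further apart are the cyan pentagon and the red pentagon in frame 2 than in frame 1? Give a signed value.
-10.3

Distance in frame 1: 13.7. Distance in frame 2: 3.4.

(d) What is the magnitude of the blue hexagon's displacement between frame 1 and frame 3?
9.4

The blue hexagon moved from (10.0, 18.1) to (10.0, 8.7), a distance of √(0.0² + 9.4²) ≈ 9.4.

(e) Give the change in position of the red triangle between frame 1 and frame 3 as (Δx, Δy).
(-7.8, -4.4)

The red triangle was at (17.5, 10.5) in frame 1 and (9.7, 6.1) in frame 3.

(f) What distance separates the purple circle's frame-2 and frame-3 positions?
4.5

The purple circle moved from (9.6, 4.8) to (5.2, 5.8), a distance of √(4.4² + 1.0²) ≈ 4.5.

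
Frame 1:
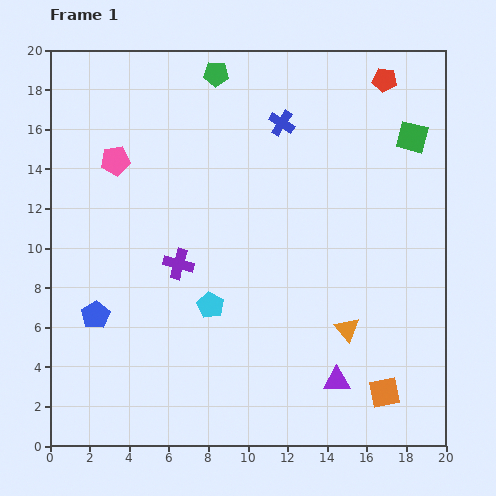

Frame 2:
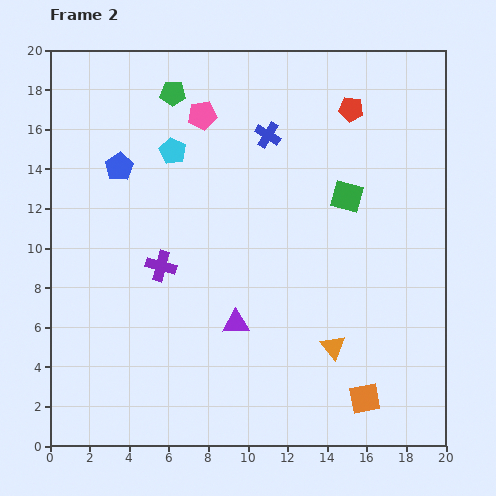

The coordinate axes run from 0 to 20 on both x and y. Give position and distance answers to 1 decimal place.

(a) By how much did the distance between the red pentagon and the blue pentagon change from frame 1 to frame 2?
-6.7

Distance in frame 1: 18.8. Distance in frame 2: 12.1.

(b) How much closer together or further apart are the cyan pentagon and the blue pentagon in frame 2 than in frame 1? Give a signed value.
-3.0

Distance in frame 1: 5.8. Distance in frame 2: 2.8.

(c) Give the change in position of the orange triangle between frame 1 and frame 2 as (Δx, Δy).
(-0.7, -0.9)

The orange triangle was at (15.0, 5.9) in frame 1 and (14.3, 5.0) in frame 2.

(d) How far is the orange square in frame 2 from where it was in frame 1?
1.0

The orange square moved from (16.9, 2.7) to (15.9, 2.4), a distance of √(1.0² + 0.3²) ≈ 1.0.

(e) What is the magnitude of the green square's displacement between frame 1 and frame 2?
4.5

The green square moved from (18.3, 15.6) to (15.0, 12.6), a distance of √(3.3² + 3.0²) ≈ 4.5.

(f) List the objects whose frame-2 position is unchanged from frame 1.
none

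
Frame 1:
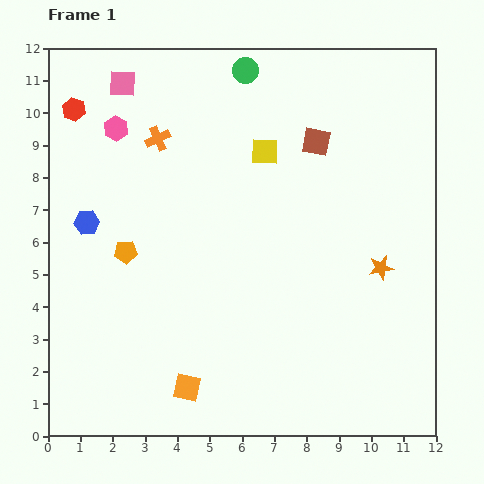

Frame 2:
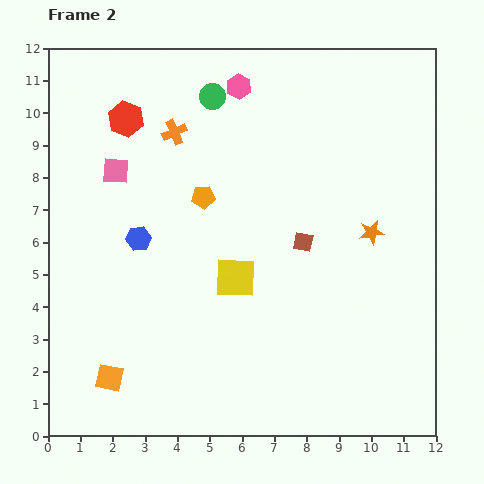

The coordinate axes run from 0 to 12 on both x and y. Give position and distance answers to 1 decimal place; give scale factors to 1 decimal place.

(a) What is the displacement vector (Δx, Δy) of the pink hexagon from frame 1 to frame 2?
(3.8, 1.3)

The pink hexagon was at (2.1, 9.5) in frame 1 and (5.9, 10.8) in frame 2.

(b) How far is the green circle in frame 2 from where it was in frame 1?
1.3

The green circle moved from (6.1, 11.3) to (5.1, 10.5), a distance of √(1.0² + 0.8²) ≈ 1.3.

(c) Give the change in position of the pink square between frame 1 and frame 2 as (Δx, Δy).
(-0.2, -2.7)

The pink square was at (2.3, 10.9) in frame 1 and (2.1, 8.2) in frame 2.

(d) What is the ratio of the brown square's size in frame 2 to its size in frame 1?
0.7×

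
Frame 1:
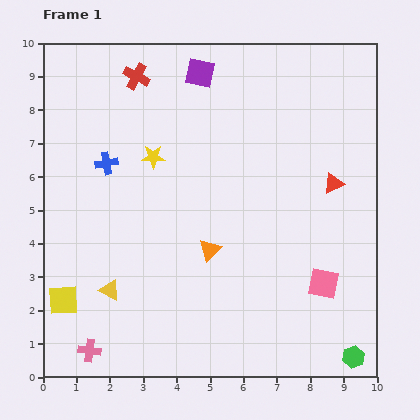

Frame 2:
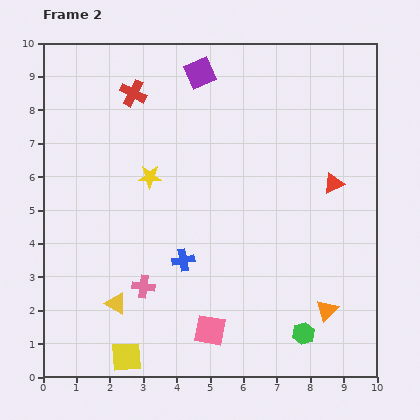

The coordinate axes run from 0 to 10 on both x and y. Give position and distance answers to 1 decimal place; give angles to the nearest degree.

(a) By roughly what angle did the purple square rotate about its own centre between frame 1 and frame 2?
35° counter-clockwise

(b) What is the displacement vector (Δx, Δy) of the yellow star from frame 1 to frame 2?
(-0.1, -0.6)

The yellow star was at (3.3, 6.6) in frame 1 and (3.2, 6.0) in frame 2.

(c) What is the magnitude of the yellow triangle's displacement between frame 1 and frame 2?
0.4

The yellow triangle moved from (2.0, 2.6) to (2.2, 2.2), a distance of √(0.2² + 0.4²) ≈ 0.4.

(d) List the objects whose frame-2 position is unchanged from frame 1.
the purple square, the red triangle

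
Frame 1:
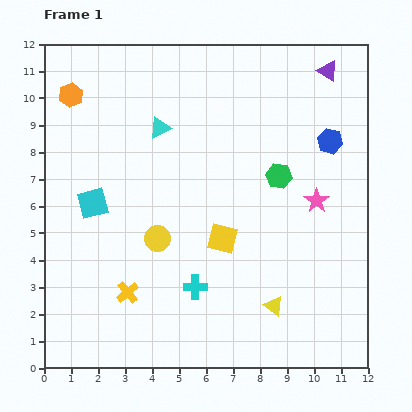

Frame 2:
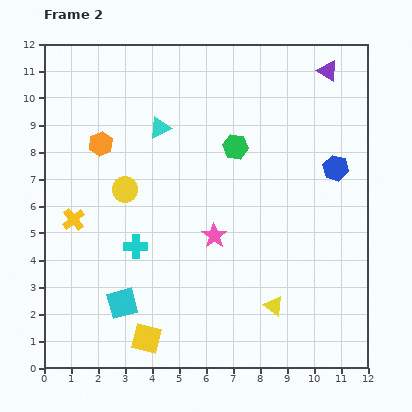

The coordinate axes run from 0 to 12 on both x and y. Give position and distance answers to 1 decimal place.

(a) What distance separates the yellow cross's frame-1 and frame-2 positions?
3.4

The yellow cross moved from (3.1, 2.8) to (1.1, 5.5), a distance of √(2.0² + 2.7²) ≈ 3.4.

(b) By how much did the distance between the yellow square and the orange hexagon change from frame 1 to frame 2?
-0.3

Distance in frame 1: 7.7. Distance in frame 2: 7.4.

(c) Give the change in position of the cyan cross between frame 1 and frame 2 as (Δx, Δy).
(-2.2, 1.5)

The cyan cross was at (5.6, 3.0) in frame 1 and (3.4, 4.5) in frame 2.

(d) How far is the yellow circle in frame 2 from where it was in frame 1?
2.2

The yellow circle moved from (4.2, 4.8) to (3.0, 6.6), a distance of √(1.2² + 1.8²) ≈ 2.2.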